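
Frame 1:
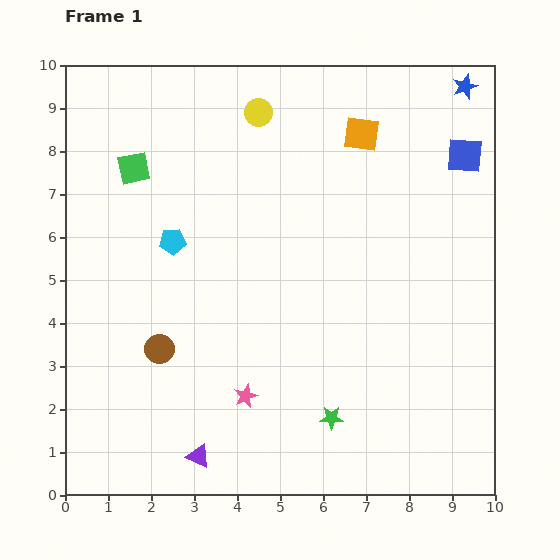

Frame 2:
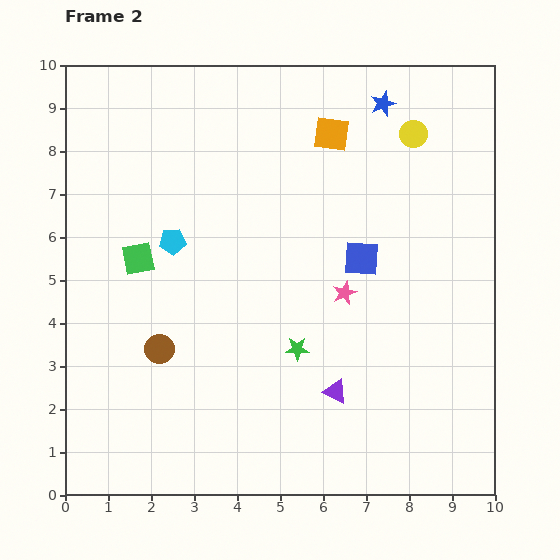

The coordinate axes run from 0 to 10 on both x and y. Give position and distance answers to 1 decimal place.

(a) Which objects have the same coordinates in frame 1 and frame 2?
the brown circle, the cyan pentagon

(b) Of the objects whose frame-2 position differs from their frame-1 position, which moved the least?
the orange square

(moved 0.7)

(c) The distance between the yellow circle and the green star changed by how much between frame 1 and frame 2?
-1.6

Distance in frame 1: 7.3. Distance in frame 2: 5.7.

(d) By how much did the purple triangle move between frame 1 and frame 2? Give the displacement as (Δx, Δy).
(3.2, 1.5)

The purple triangle was at (3.1, 0.9) in frame 1 and (6.3, 2.4) in frame 2.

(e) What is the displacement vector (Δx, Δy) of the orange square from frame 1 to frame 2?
(-0.7, 0.0)

The orange square was at (6.9, 8.4) in frame 1 and (6.2, 8.4) in frame 2.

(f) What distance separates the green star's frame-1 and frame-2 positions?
1.8

The green star moved from (6.2, 1.8) to (5.4, 3.4), a distance of √(0.8² + 1.6²) ≈ 1.8.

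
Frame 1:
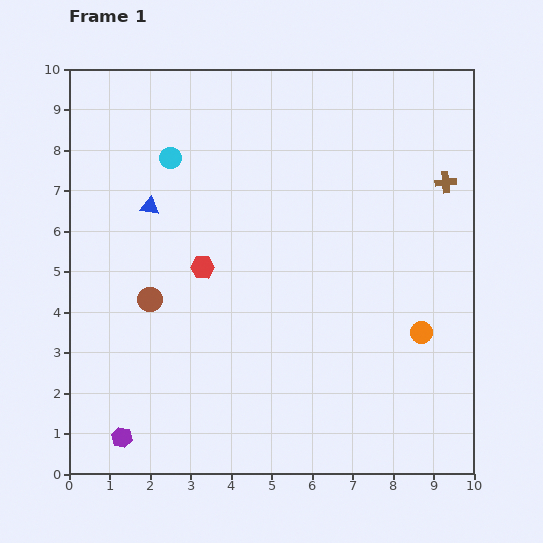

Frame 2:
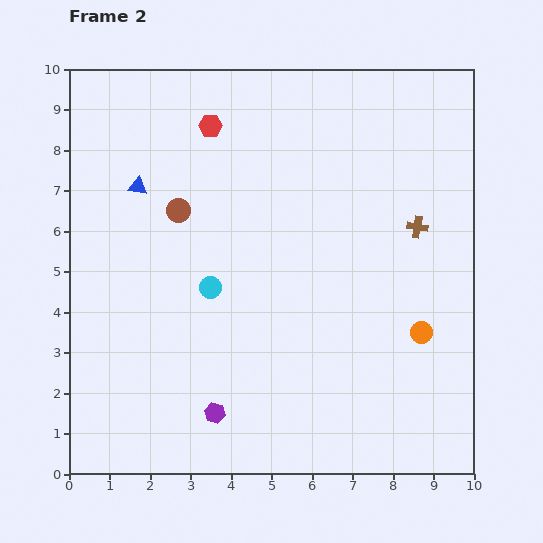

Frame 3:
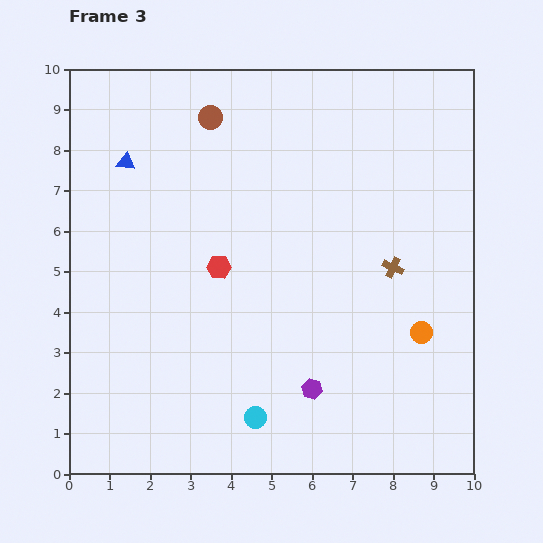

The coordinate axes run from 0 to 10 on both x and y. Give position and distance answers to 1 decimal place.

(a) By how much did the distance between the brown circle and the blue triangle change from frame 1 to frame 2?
-1.1

Distance in frame 1: 2.3. Distance in frame 2: 1.2.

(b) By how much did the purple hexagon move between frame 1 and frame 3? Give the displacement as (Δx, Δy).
(4.7, 1.2)

The purple hexagon was at (1.3, 0.9) in frame 1 and (6.0, 2.1) in frame 3.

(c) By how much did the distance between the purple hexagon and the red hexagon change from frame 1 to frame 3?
-0.9

Distance in frame 1: 4.7. Distance in frame 3: 3.8.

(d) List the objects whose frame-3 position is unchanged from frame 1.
the orange circle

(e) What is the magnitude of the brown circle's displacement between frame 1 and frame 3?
4.7

The brown circle moved from (2.0, 4.3) to (3.5, 8.8), a distance of √(1.5² + 4.5²) ≈ 4.7.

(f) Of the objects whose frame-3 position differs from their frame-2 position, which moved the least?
the blue triangle

(moved 0.7)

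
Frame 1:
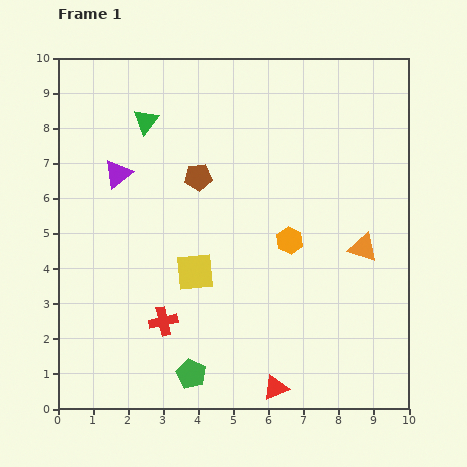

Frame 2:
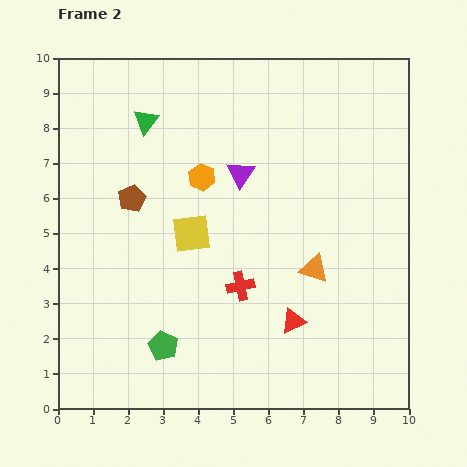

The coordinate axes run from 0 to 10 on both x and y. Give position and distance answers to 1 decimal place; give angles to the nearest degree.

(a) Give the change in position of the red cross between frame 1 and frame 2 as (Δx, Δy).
(2.2, 1.0)

The red cross was at (3.0, 2.5) in frame 1 and (5.2, 3.5) in frame 2.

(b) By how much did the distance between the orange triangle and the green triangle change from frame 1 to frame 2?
-0.8

Distance in frame 1: 7.2. Distance in frame 2: 6.4.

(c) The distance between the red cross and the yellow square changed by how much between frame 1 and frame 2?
+0.4

Distance in frame 1: 1.7. Distance in frame 2: 2.1.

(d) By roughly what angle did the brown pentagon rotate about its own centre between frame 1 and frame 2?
21° counter-clockwise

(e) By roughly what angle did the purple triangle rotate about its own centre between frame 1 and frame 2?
17° counter-clockwise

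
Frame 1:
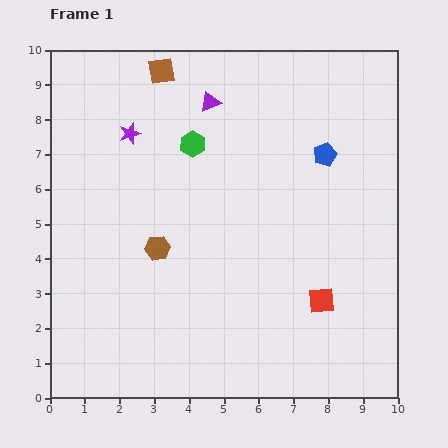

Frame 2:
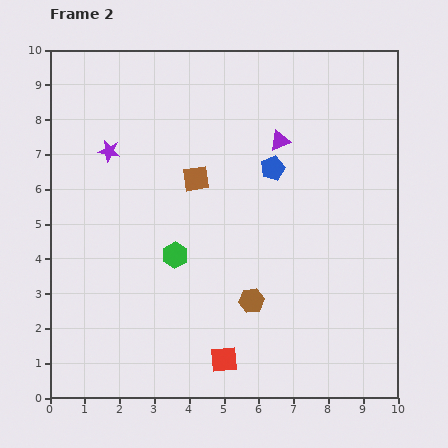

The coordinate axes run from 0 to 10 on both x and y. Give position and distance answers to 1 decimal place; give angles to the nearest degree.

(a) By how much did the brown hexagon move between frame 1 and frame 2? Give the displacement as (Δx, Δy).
(2.7, -1.5)

The brown hexagon was at (3.1, 4.3) in frame 1 and (5.8, 2.8) in frame 2.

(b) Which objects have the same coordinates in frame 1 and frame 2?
none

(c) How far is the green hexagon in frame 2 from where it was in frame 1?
3.2

The green hexagon moved from (4.1, 7.3) to (3.6, 4.1), a distance of √(0.5² + 3.2²) ≈ 3.2.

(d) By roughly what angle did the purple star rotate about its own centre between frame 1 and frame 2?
27° clockwise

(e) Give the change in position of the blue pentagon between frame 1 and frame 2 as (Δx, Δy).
(-1.5, -0.4)

The blue pentagon was at (7.9, 7.0) in frame 1 and (6.4, 6.6) in frame 2.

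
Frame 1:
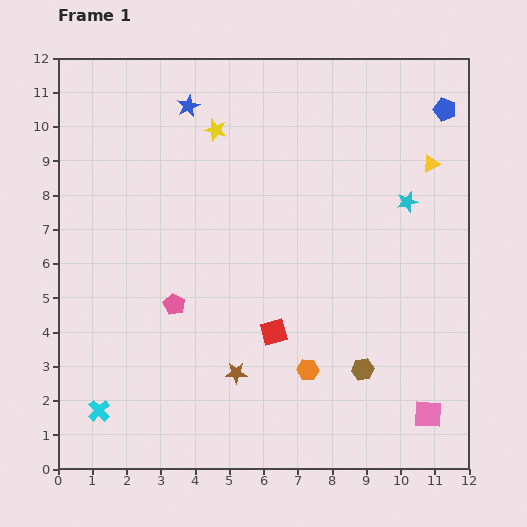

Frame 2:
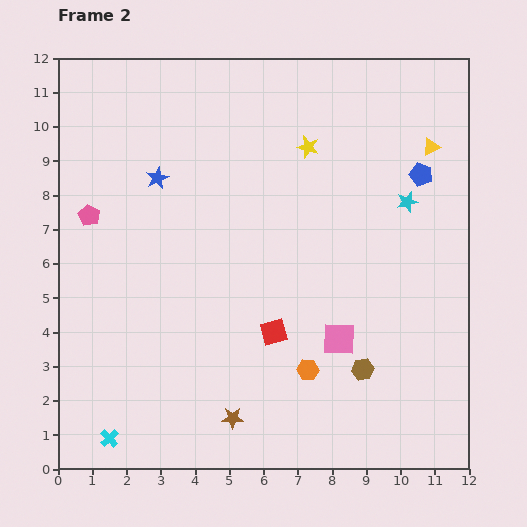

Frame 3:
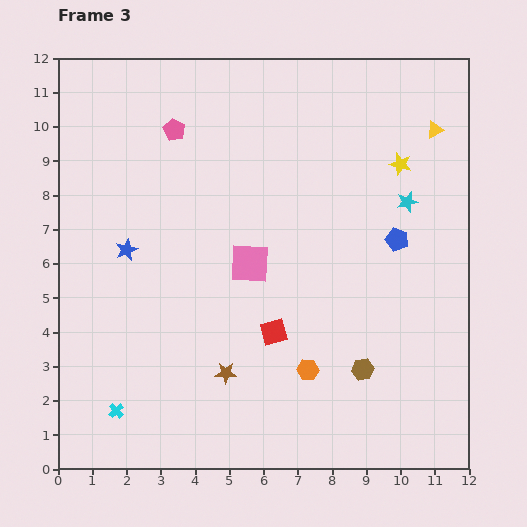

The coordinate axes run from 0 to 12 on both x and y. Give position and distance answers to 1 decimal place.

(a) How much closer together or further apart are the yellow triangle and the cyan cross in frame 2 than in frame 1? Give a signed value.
+0.6

Distance in frame 1: 12.1. Distance in frame 2: 12.7.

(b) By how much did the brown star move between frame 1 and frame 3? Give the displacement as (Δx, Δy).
(-0.3, 0.0)

The brown star was at (5.2, 2.8) in frame 1 and (4.9, 2.8) in frame 3.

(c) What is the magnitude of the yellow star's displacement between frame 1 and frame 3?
5.5

The yellow star moved from (4.6, 9.9) to (10.0, 8.9), a distance of √(5.4² + 1.0²) ≈ 5.5.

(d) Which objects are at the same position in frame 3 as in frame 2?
the red square, the orange hexagon, the cyan star, the brown hexagon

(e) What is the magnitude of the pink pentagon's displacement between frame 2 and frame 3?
3.5

The pink pentagon moved from (0.9, 7.4) to (3.4, 9.9), a distance of √(2.5² + 2.5²) ≈ 3.5.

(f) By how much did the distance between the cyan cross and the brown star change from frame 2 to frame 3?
-0.2

Distance in frame 2: 3.6. Distance in frame 3: 3.4.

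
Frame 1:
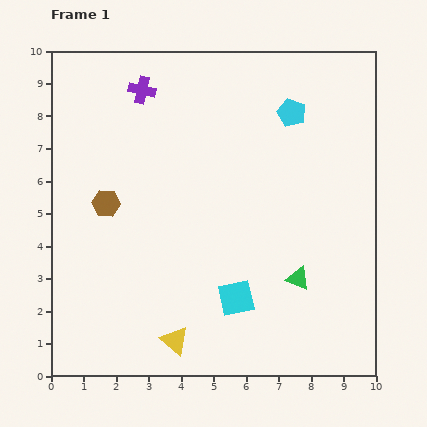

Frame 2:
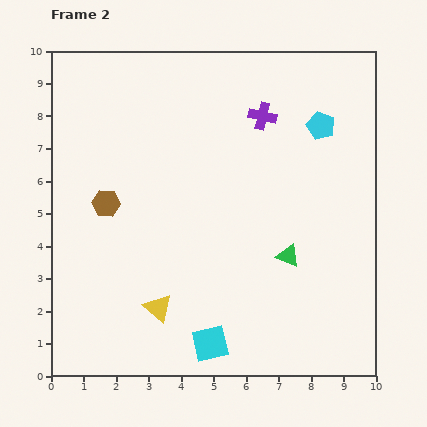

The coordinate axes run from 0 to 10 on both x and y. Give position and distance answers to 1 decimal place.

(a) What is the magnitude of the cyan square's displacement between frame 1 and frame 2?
1.6

The cyan square moved from (5.7, 2.4) to (4.9, 1.0), a distance of √(0.8² + 1.4²) ≈ 1.6.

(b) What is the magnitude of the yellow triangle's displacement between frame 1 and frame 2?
1.1

The yellow triangle moved from (3.8, 1.1) to (3.3, 2.1), a distance of √(0.5² + 1.0²) ≈ 1.1.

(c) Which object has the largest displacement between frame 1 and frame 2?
the purple cross

(moved 3.8; next 1.6)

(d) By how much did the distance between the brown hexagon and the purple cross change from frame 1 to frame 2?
+1.8

Distance in frame 1: 3.7. Distance in frame 2: 5.5.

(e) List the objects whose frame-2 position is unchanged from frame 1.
the brown hexagon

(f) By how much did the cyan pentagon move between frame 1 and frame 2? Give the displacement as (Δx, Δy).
(0.9, -0.4)

The cyan pentagon was at (7.4, 8.1) in frame 1 and (8.3, 7.7) in frame 2.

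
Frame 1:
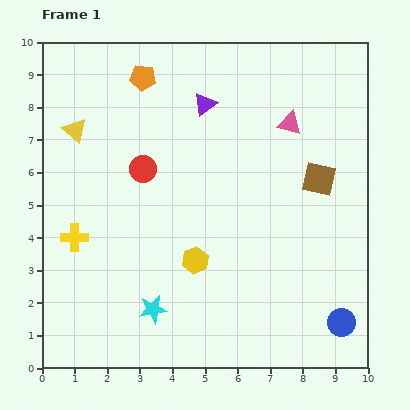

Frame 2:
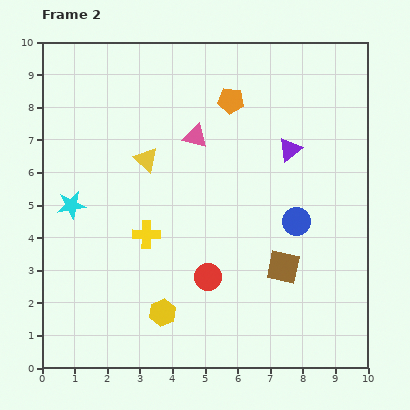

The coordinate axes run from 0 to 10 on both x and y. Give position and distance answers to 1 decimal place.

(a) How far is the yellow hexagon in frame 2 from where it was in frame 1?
1.9

The yellow hexagon moved from (4.7, 3.3) to (3.7, 1.7), a distance of √(1.0² + 1.6²) ≈ 1.9.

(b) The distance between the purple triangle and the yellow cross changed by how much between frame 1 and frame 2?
-0.6

Distance in frame 1: 5.7. Distance in frame 2: 5.1.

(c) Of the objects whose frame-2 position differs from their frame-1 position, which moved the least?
the yellow hexagon

(moved 1.9)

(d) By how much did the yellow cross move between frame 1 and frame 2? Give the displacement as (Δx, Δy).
(2.2, 0.1)

The yellow cross was at (1.0, 4.0) in frame 1 and (3.2, 4.1) in frame 2.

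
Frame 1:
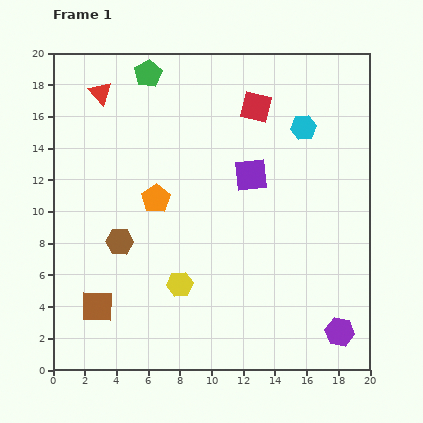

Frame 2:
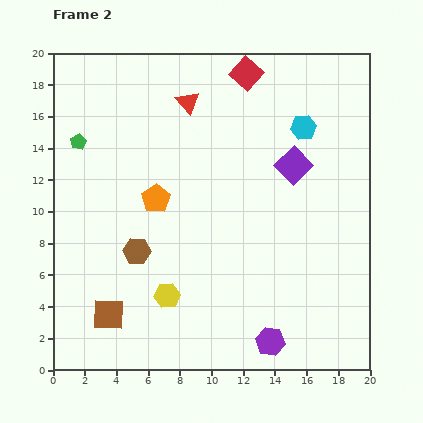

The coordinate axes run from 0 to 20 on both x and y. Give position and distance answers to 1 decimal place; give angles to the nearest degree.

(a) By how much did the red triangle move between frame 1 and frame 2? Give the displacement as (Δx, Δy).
(5.5, -0.6)

The red triangle was at (3.0, 17.5) in frame 1 and (8.5, 16.9) in frame 2.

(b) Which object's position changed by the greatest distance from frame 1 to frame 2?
the green pentagon

(moved 6.2; next 5.5)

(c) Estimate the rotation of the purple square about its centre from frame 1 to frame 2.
37° counter-clockwise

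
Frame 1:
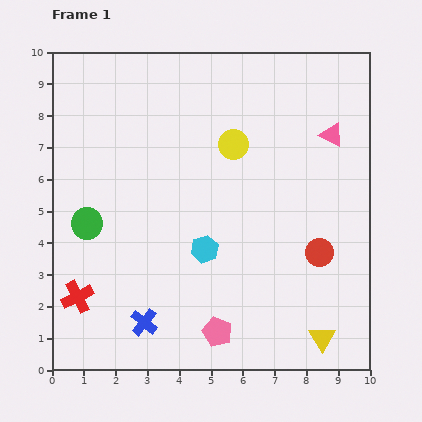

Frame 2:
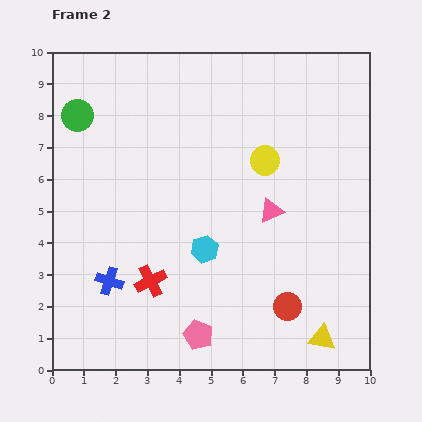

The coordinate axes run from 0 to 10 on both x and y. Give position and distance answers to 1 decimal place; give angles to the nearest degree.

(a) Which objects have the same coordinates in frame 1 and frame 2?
the cyan hexagon, the yellow triangle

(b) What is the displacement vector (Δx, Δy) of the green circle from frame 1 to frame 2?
(-0.3, 3.4)

The green circle was at (1.1, 4.6) in frame 1 and (0.8, 8.0) in frame 2.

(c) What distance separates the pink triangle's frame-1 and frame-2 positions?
3.1

The pink triangle moved from (8.8, 7.4) to (6.9, 5.0), a distance of √(1.9² + 2.4²) ≈ 3.1.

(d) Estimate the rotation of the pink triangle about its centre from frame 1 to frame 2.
51° counter-clockwise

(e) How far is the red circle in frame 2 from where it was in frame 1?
2.0

The red circle moved from (8.4, 3.7) to (7.4, 2.0), a distance of √(1.0² + 1.7²) ≈ 2.0.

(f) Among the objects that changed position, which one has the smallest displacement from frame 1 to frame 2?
the pink pentagon

(moved 0.6)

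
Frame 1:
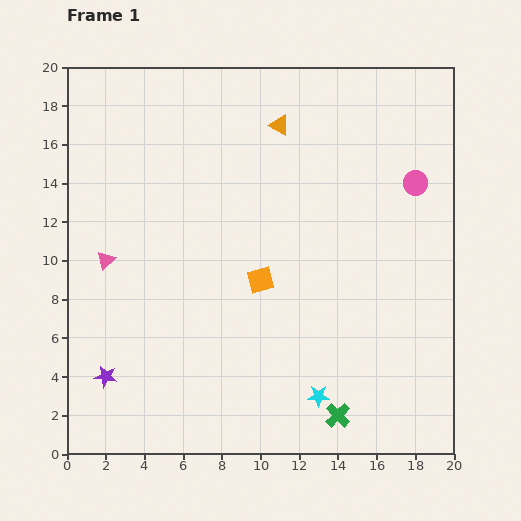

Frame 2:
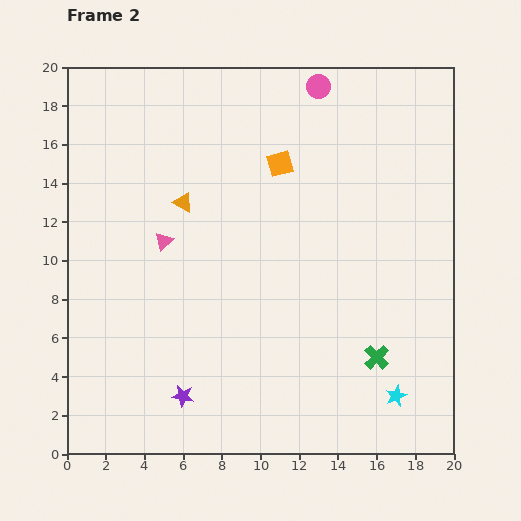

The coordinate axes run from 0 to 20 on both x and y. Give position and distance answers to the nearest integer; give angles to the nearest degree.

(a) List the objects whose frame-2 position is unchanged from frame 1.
none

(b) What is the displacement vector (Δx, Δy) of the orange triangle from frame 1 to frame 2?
(-5, -4)

The orange triangle was at (11, 17) in frame 1 and (6, 13) in frame 2.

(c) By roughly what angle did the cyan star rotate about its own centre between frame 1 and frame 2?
24° counter-clockwise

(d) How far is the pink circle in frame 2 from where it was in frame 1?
7

The pink circle moved from (18, 14) to (13, 19), a distance of √(5² + 5²) ≈ 7.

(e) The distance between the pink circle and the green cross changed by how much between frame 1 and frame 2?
+1

Distance in frame 1: 13. Distance in frame 2: 14.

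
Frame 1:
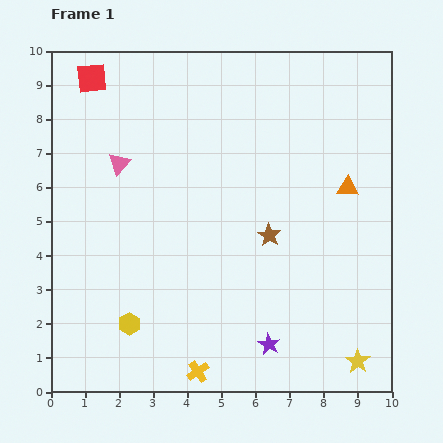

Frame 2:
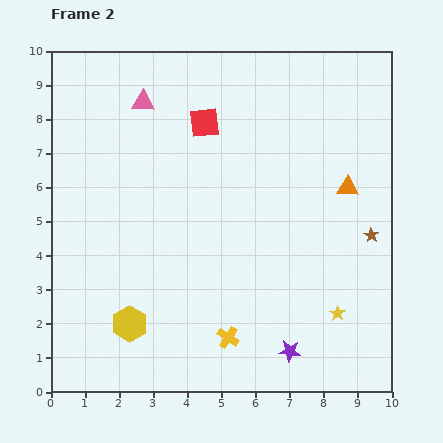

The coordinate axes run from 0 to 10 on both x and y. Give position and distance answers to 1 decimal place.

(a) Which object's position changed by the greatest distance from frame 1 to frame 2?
the red square

(moved 3.5; next 3.0)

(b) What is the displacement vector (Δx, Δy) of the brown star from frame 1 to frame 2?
(3.0, 0.0)

The brown star was at (6.4, 4.6) in frame 1 and (9.4, 4.6) in frame 2.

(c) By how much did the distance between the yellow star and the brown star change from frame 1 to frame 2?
-2.0

Distance in frame 1: 4.5. Distance in frame 2: 2.5.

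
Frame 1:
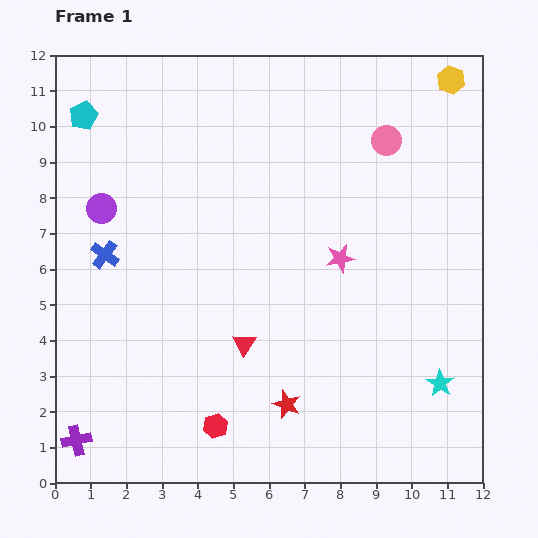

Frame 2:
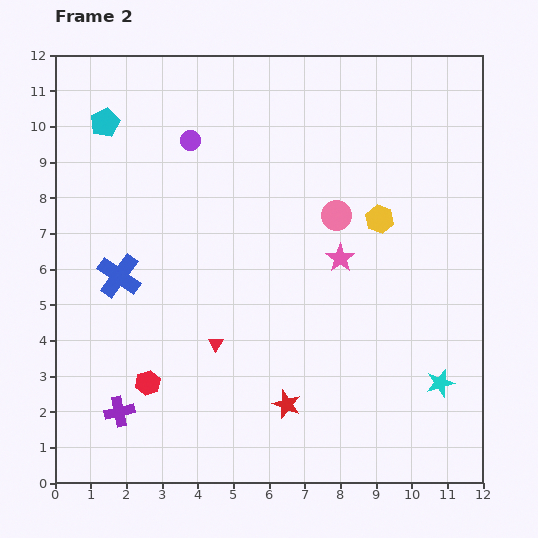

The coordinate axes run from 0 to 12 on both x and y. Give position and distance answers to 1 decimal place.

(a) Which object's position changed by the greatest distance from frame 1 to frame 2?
the yellow hexagon

(moved 4.4; next 3.1)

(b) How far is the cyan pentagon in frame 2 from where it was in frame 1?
0.6

The cyan pentagon moved from (0.8, 10.3) to (1.4, 10.1), a distance of √(0.6² + 0.2²) ≈ 0.6.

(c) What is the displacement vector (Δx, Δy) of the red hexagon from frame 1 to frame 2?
(-1.9, 1.2)

The red hexagon was at (4.5, 1.6) in frame 1 and (2.6, 2.8) in frame 2.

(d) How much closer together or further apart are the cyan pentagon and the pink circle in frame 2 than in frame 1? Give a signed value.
-1.5

Distance in frame 1: 8.5. Distance in frame 2: 7.0.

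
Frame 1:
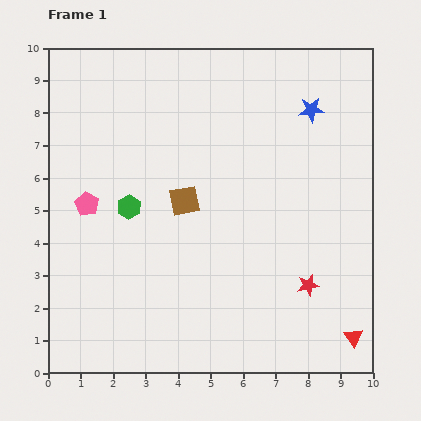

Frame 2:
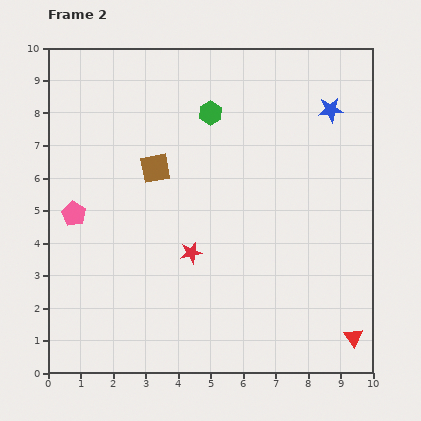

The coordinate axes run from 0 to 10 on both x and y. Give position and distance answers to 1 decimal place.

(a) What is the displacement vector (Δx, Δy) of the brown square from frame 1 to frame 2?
(-0.9, 1.0)

The brown square was at (4.2, 5.3) in frame 1 and (3.3, 6.3) in frame 2.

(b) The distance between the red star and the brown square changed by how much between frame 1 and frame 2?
-1.8

Distance in frame 1: 4.6. Distance in frame 2: 2.8.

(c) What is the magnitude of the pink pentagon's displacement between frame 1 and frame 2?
0.5

The pink pentagon moved from (1.2, 5.2) to (0.8, 4.9), a distance of √(0.4² + 0.3²) ≈ 0.5.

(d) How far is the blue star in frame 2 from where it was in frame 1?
0.6

The blue star moved from (8.1, 8.1) to (8.7, 8.1), a distance of √(0.6² + 0.0²) ≈ 0.6.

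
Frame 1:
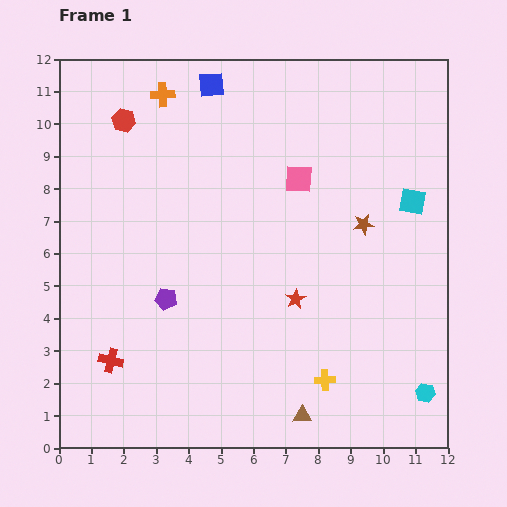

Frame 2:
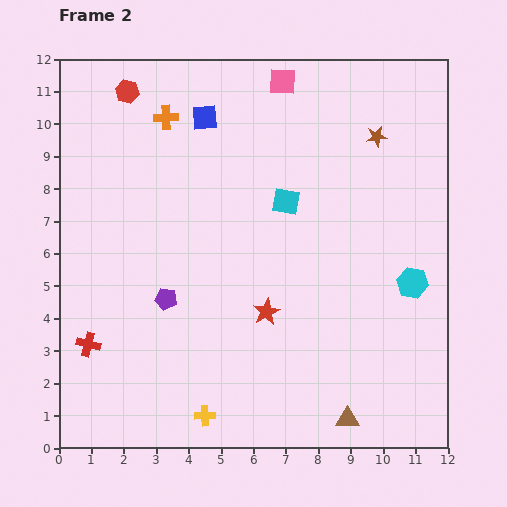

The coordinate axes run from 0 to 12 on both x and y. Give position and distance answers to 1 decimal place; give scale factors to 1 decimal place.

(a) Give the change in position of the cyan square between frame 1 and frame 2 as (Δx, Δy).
(-3.9, 0.0)

The cyan square was at (10.9, 7.6) in frame 1 and (7.0, 7.6) in frame 2.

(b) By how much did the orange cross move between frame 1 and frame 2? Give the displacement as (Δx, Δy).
(0.1, -0.7)

The orange cross was at (3.2, 10.9) in frame 1 and (3.3, 10.2) in frame 2.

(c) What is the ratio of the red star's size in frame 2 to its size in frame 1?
1.3×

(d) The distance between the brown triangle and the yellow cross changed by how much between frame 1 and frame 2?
+3.1

Distance in frame 1: 1.3. Distance in frame 2: 4.4.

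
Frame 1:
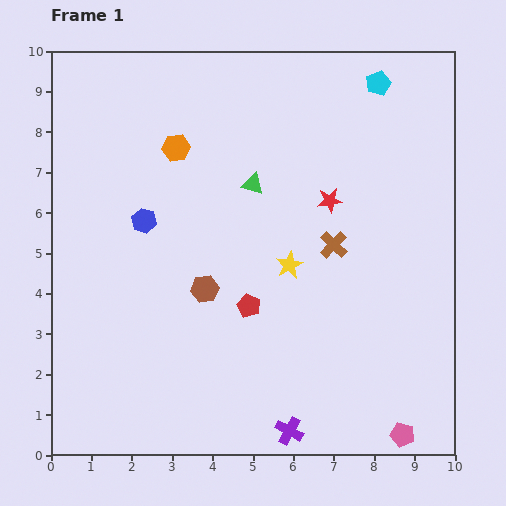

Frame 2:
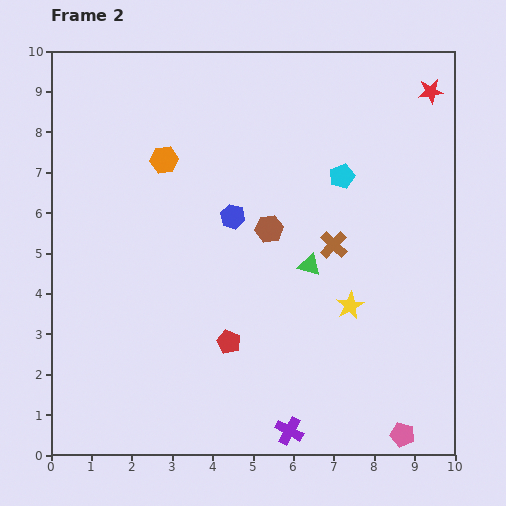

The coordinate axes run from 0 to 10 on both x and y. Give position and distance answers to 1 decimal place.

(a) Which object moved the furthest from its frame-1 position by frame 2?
the red star

(moved 3.7; next 2.5)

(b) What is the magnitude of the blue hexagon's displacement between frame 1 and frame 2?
2.2

The blue hexagon moved from (2.3, 5.8) to (4.5, 5.9), a distance of √(2.2² + 0.1²) ≈ 2.2.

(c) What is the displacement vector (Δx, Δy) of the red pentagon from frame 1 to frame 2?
(-0.5, -0.9)

The red pentagon was at (4.9, 3.7) in frame 1 and (4.4, 2.8) in frame 2.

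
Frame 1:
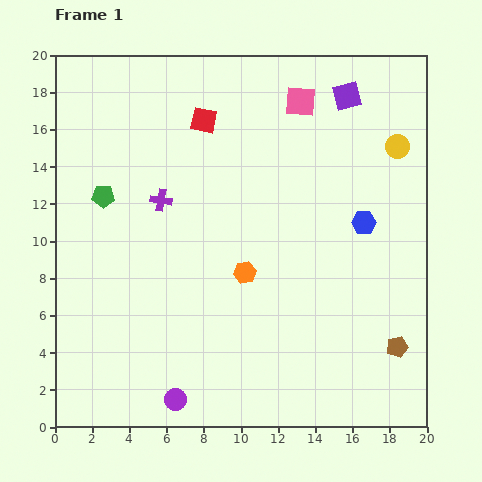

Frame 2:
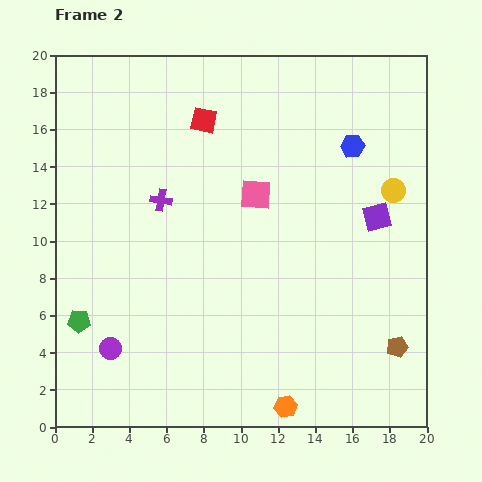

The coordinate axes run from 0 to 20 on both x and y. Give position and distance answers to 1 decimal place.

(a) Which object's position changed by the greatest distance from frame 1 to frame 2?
the orange hexagon

(moved 7.5; next 6.8)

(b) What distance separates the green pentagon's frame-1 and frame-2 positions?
6.8

The green pentagon moved from (2.6, 12.4) to (1.3, 5.7), a distance of √(1.3² + 6.7²) ≈ 6.8.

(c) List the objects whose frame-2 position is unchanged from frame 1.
the purple cross, the red square, the brown pentagon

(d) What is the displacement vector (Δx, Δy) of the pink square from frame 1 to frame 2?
(-2.4, -5.0)

The pink square was at (13.2, 17.5) in frame 1 and (10.8, 12.5) in frame 2.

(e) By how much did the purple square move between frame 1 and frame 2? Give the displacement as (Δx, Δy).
(1.6, -6.5)

The purple square was at (15.7, 17.8) in frame 1 and (17.3, 11.3) in frame 2.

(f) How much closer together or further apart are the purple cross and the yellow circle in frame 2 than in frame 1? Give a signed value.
-0.5

Distance in frame 1: 13.0. Distance in frame 2: 12.5.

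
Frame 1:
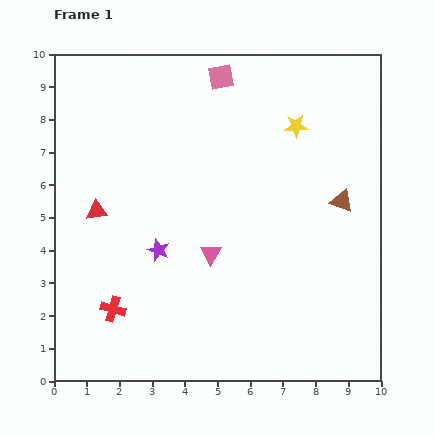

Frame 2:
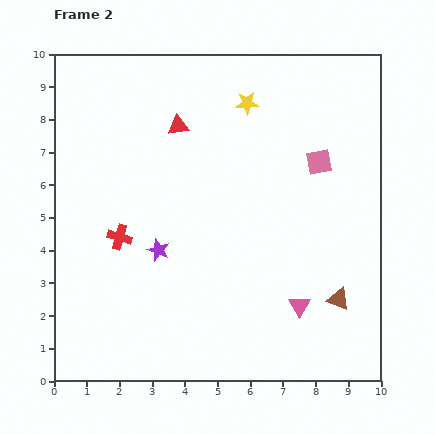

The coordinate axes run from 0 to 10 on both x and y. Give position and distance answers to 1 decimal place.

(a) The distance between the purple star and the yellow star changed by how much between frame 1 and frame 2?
-0.5

Distance in frame 1: 5.7. Distance in frame 2: 5.2.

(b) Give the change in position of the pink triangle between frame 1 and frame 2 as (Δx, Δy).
(2.7, -1.6)

The pink triangle was at (4.8, 3.9) in frame 1 and (7.5, 2.3) in frame 2.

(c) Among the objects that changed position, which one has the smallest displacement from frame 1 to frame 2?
the yellow star

(moved 1.7)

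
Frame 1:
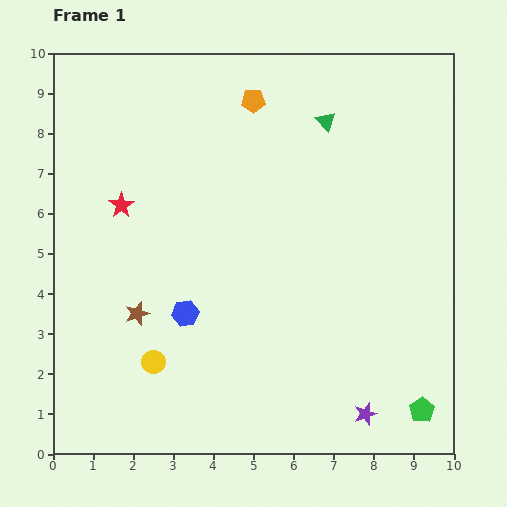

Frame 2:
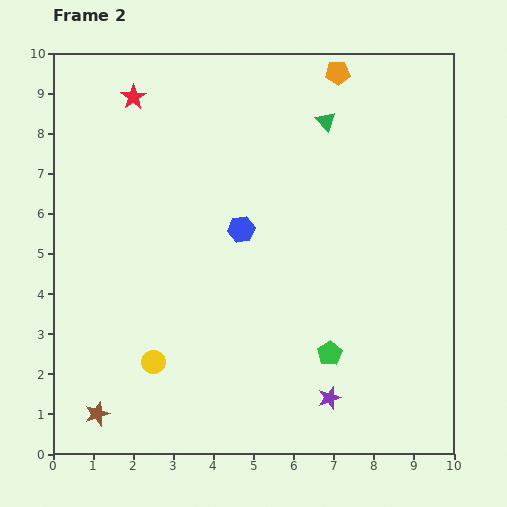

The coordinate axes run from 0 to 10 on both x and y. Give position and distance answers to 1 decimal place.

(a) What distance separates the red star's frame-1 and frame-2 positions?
2.7

The red star moved from (1.7, 6.2) to (2.0, 8.9), a distance of √(0.3² + 2.7²) ≈ 2.7.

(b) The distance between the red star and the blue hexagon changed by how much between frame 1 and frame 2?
+1.2

Distance in frame 1: 3.1. Distance in frame 2: 4.3.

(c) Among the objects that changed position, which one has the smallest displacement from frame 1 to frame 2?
the purple star

(moved 1.0)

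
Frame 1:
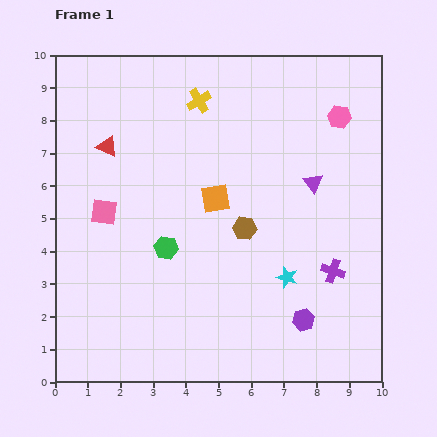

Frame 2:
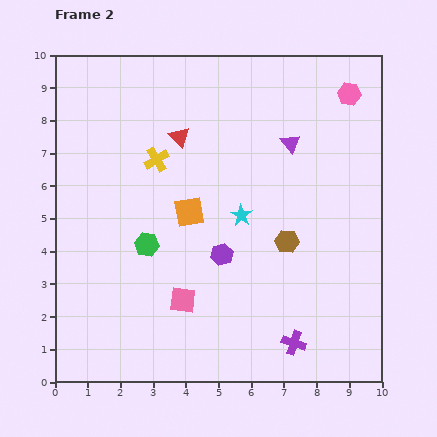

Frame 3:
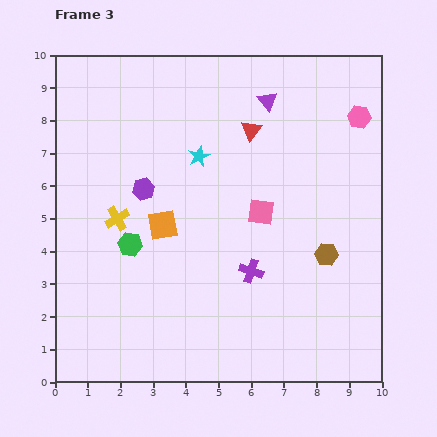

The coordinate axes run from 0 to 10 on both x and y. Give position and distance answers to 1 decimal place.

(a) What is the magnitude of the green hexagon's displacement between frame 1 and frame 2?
0.6

The green hexagon moved from (3.4, 4.1) to (2.8, 4.2), a distance of √(0.6² + 0.1²) ≈ 0.6.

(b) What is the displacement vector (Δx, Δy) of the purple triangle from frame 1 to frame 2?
(-0.7, 1.2)

The purple triangle was at (7.9, 6.1) in frame 1 and (7.2, 7.3) in frame 2.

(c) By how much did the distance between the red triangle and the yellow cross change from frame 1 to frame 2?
-2.1

Distance in frame 1: 3.1. Distance in frame 2: 1.0.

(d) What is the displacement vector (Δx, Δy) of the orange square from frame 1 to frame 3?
(-1.6, -0.8)

The orange square was at (4.9, 5.6) in frame 1 and (3.3, 4.8) in frame 3.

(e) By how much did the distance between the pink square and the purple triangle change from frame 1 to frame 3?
-3.1

Distance in frame 1: 6.5. Distance in frame 3: 3.4.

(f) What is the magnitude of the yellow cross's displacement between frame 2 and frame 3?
2.2

The yellow cross moved from (3.1, 6.8) to (1.9, 5.0), a distance of √(1.2² + 1.8²) ≈ 2.2.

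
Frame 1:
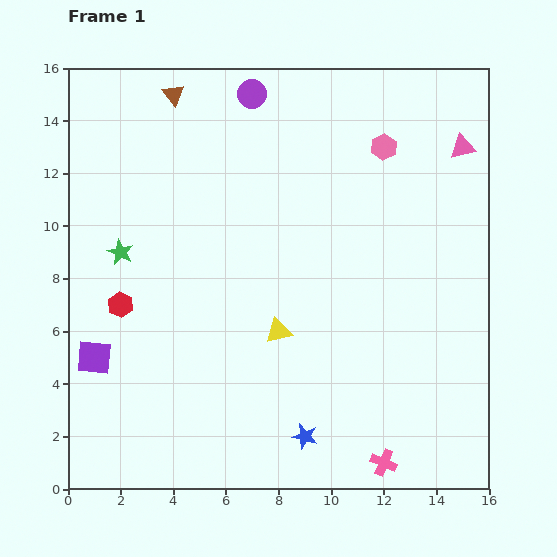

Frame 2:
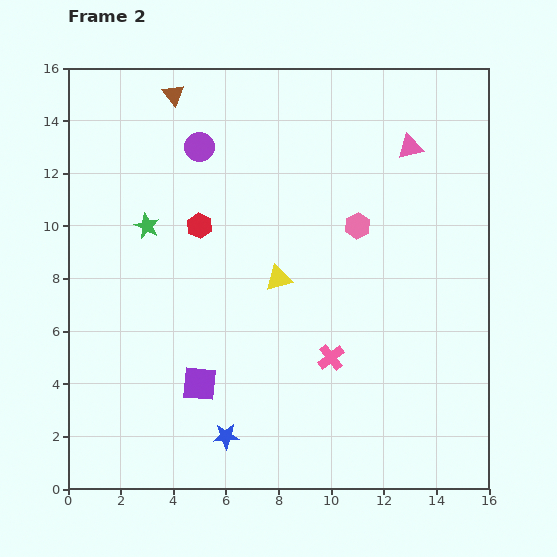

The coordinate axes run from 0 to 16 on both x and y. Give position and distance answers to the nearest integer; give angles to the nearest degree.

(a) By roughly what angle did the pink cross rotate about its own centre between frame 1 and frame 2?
30° clockwise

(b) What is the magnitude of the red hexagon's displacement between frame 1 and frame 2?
4

The red hexagon moved from (2, 7) to (5, 10), a distance of √(3² + 3²) ≈ 4.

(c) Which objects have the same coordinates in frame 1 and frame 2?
the brown triangle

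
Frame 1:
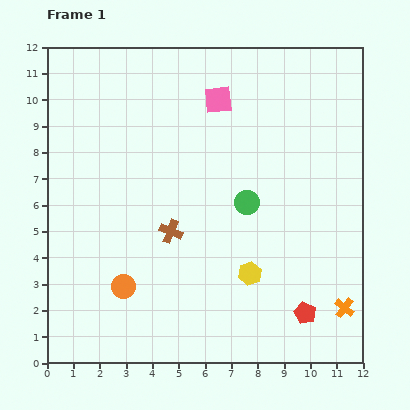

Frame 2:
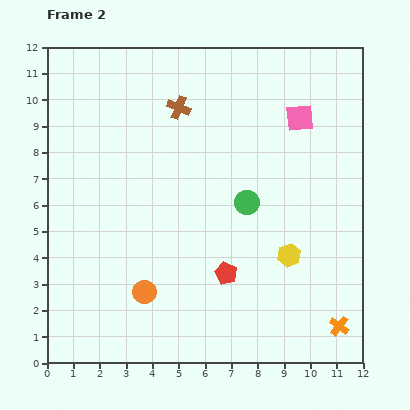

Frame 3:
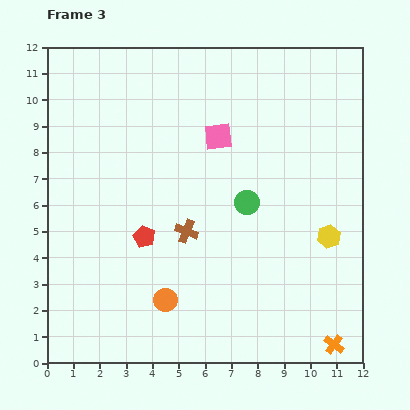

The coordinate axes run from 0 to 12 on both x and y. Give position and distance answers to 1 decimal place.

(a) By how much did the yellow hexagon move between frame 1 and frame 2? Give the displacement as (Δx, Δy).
(1.5, 0.7)

The yellow hexagon was at (7.7, 3.4) in frame 1 and (9.2, 4.1) in frame 2.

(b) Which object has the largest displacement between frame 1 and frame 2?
the brown cross

(moved 4.7; next 3.4)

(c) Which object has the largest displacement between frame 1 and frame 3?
the red pentagon

(moved 6.8; next 3.3)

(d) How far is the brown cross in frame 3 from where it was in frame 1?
0.6

The brown cross moved from (4.7, 5.0) to (5.3, 5.0), a distance of √(0.6² + 0.0²) ≈ 0.6.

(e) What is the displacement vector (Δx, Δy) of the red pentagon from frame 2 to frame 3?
(-3.1, 1.4)

The red pentagon was at (6.8, 3.4) in frame 2 and (3.7, 4.8) in frame 3.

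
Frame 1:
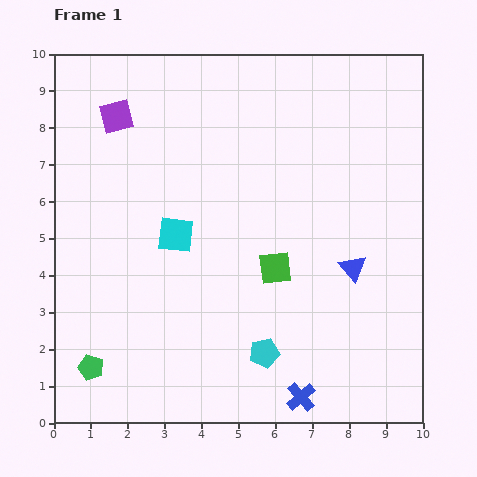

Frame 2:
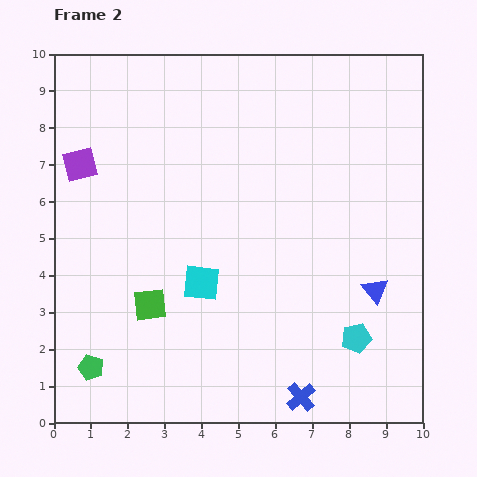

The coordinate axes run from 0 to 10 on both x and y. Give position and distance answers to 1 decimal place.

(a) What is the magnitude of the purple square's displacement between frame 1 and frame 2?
1.6

The purple square moved from (1.7, 8.3) to (0.7, 7.0), a distance of √(1.0² + 1.3²) ≈ 1.6.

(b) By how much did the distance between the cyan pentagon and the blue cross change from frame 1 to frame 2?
+0.6

Distance in frame 1: 1.6. Distance in frame 2: 2.2.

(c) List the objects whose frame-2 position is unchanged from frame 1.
the blue cross, the green pentagon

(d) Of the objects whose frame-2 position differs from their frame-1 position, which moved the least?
the blue triangle

(moved 0.8)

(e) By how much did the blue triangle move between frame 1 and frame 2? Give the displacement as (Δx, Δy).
(0.6, -0.6)

The blue triangle was at (8.1, 4.2) in frame 1 and (8.7, 3.6) in frame 2.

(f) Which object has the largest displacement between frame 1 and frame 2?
the green square

(moved 3.5; next 2.5)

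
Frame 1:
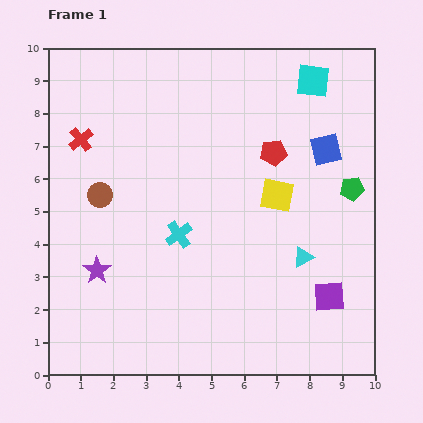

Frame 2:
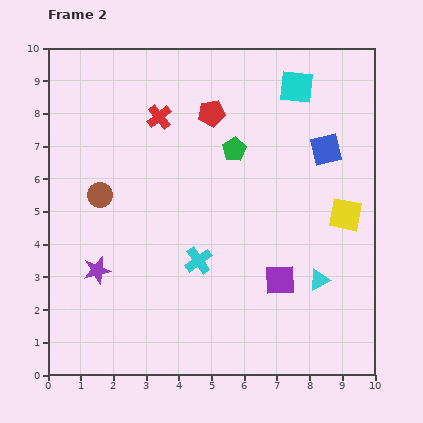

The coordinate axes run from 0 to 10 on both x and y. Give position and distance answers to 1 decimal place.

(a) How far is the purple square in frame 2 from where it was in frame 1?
1.6

The purple square moved from (8.6, 2.4) to (7.1, 2.9), a distance of √(1.5² + 0.5²) ≈ 1.6.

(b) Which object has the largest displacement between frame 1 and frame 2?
the green pentagon

(moved 3.8; next 2.5)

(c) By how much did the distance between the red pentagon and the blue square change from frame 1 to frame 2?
+2.1

Distance in frame 1: 1.6. Distance in frame 2: 3.7.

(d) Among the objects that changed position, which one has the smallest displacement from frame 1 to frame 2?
the cyan square

(moved 0.5)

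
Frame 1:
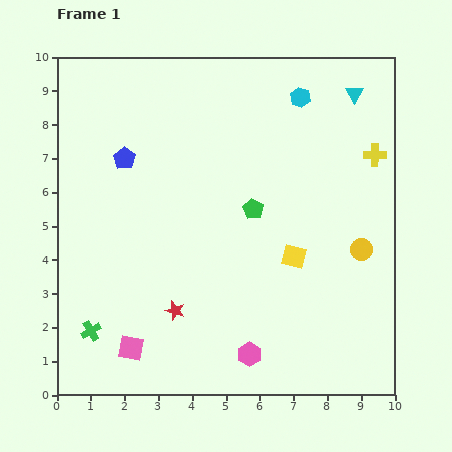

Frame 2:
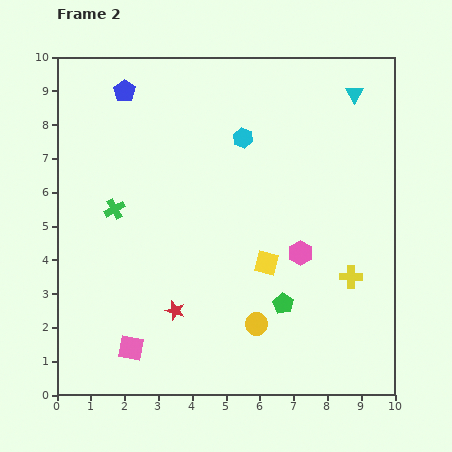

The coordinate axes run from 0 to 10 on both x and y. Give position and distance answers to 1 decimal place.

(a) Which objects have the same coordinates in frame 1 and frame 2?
the red star, the pink square, the cyan triangle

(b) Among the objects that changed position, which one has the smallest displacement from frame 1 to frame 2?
the yellow square

(moved 0.8)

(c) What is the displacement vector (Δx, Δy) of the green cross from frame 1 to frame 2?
(0.7, 3.6)

The green cross was at (1.0, 1.9) in frame 1 and (1.7, 5.5) in frame 2.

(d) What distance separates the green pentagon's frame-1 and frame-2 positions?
2.9

The green pentagon moved from (5.8, 5.5) to (6.7, 2.7), a distance of √(0.9² + 2.8²) ≈ 2.9.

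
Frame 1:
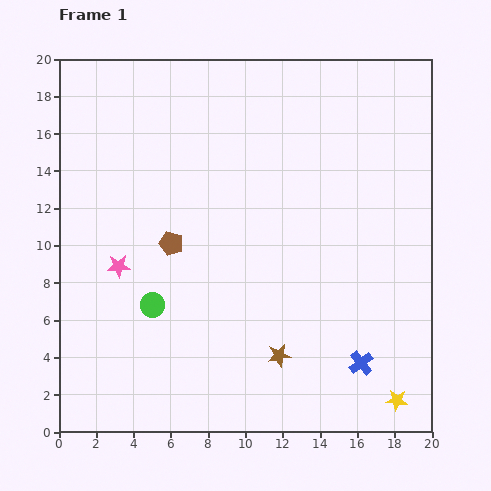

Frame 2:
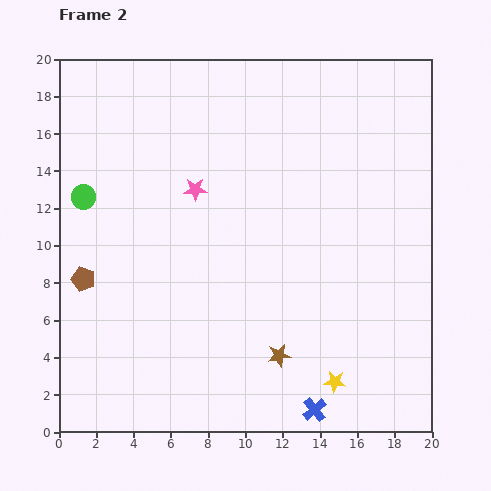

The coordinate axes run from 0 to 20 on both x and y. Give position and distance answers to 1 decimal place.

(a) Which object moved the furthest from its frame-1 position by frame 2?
the green circle

(moved 6.9; next 5.8)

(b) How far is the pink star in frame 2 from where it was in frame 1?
5.8

The pink star moved from (3.2, 8.9) to (7.3, 13.0), a distance of √(4.1² + 4.1²) ≈ 5.8.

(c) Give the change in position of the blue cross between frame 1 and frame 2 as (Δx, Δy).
(-2.5, -2.5)

The blue cross was at (16.2, 3.7) in frame 1 and (13.7, 1.2) in frame 2.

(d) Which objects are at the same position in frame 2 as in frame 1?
the brown star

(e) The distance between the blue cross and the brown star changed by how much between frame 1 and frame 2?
-0.9

Distance in frame 1: 4.4. Distance in frame 2: 3.5.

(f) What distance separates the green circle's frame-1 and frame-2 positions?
6.9

The green circle moved from (5.0, 6.8) to (1.3, 12.6), a distance of √(3.7² + 5.8²) ≈ 6.9.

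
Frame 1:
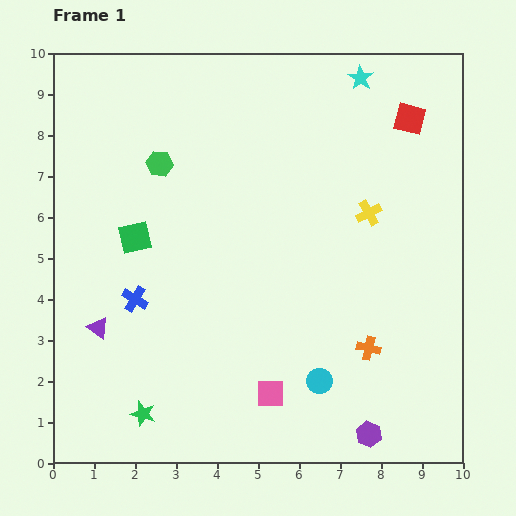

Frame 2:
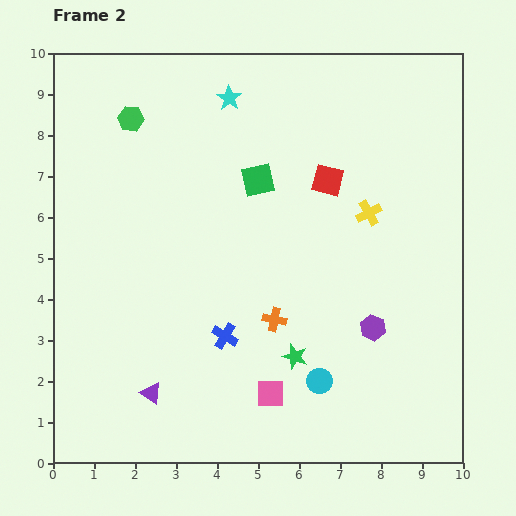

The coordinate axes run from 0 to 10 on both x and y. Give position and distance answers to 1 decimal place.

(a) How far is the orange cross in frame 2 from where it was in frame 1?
2.4

The orange cross moved from (7.7, 2.8) to (5.4, 3.5), a distance of √(2.3² + 0.7²) ≈ 2.4.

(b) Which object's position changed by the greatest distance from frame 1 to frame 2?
the green star

(moved 4.0; next 3.3)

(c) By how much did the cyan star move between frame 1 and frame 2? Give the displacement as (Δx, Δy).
(-3.2, -0.5)

The cyan star was at (7.5, 9.4) in frame 1 and (4.3, 8.9) in frame 2.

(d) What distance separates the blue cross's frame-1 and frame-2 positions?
2.4

The blue cross moved from (2.0, 4.0) to (4.2, 3.1), a distance of √(2.2² + 0.9²) ≈ 2.4.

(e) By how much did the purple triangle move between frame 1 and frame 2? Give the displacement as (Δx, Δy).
(1.3, -1.6)

The purple triangle was at (1.1, 3.3) in frame 1 and (2.4, 1.7) in frame 2.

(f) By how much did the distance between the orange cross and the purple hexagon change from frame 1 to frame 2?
+0.3

Distance in frame 1: 2.1. Distance in frame 2: 2.4.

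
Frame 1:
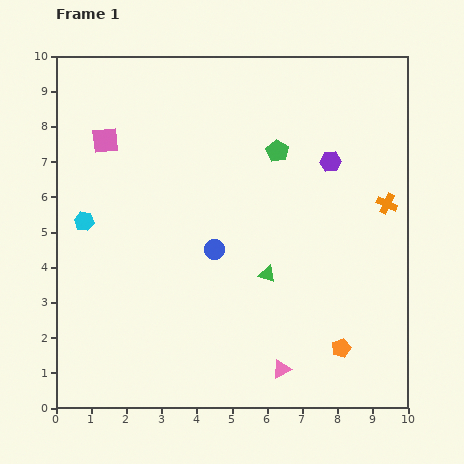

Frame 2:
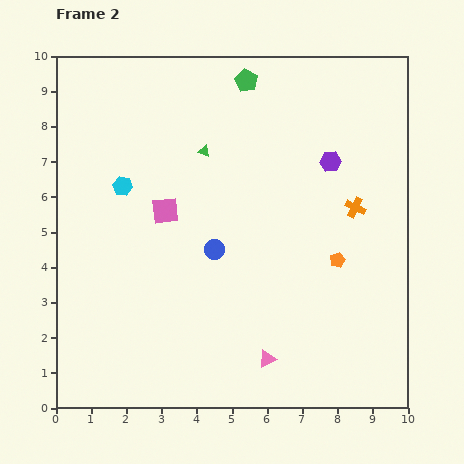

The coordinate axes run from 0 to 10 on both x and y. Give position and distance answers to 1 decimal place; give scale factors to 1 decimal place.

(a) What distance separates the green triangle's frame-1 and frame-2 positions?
3.9

The green triangle moved from (6.0, 3.8) to (4.2, 7.3), a distance of √(1.8² + 3.5²) ≈ 3.9.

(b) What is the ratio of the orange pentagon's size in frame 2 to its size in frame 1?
0.8×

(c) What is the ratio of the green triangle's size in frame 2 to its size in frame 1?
0.6×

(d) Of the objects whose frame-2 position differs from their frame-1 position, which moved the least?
the pink triangle

(moved 0.5)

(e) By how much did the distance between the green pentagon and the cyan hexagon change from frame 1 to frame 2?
-1.3

Distance in frame 1: 5.9. Distance in frame 2: 4.6.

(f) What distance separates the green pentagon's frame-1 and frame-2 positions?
2.2

The green pentagon moved from (6.3, 7.3) to (5.4, 9.3), a distance of √(0.9² + 2.0²) ≈ 2.2.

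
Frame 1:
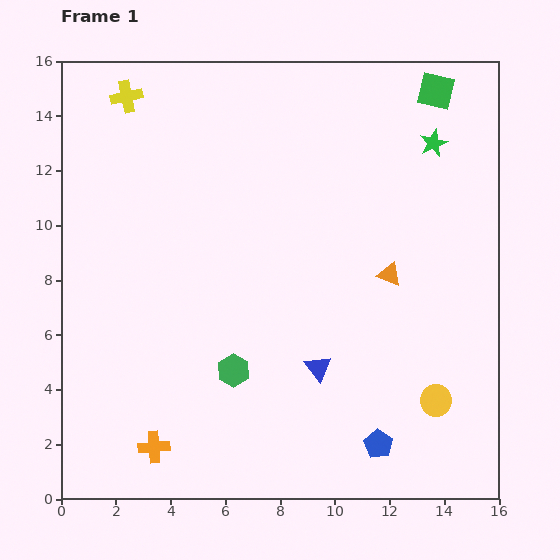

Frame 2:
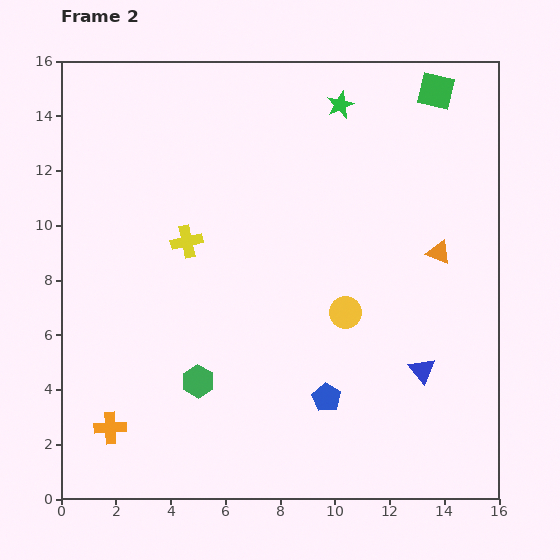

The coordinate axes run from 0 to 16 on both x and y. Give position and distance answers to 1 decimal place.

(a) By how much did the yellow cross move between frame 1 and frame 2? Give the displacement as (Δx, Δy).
(2.2, -5.3)

The yellow cross was at (2.4, 14.7) in frame 1 and (4.6, 9.4) in frame 2.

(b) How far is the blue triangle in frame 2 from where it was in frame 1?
3.8

The blue triangle moved from (9.4, 4.8) to (13.2, 4.7), a distance of √(3.8² + 0.1²) ≈ 3.8.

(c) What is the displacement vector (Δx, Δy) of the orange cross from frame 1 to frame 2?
(-1.6, 0.7)

The orange cross was at (3.4, 1.9) in frame 1 and (1.8, 2.6) in frame 2.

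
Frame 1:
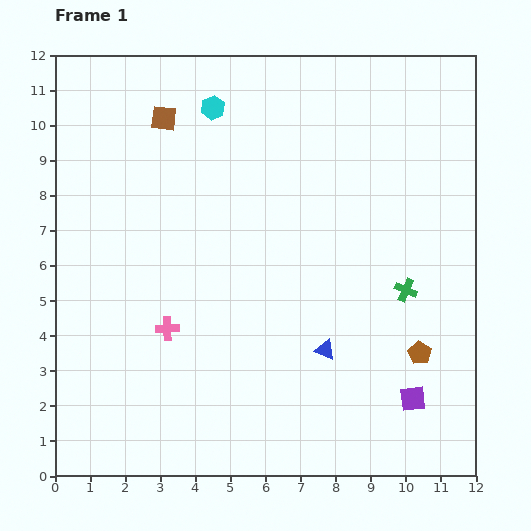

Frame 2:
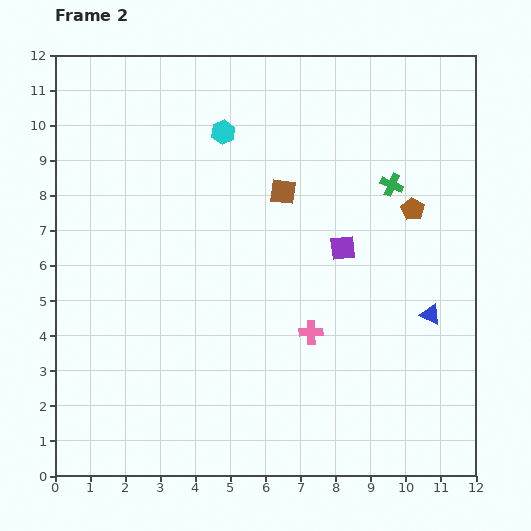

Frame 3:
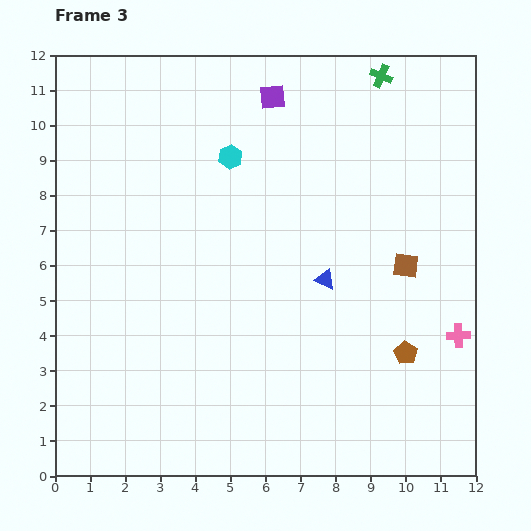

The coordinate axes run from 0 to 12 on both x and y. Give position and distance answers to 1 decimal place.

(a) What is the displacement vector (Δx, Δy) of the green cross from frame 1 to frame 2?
(-0.4, 3.0)

The green cross was at (10.0, 5.3) in frame 1 and (9.6, 8.3) in frame 2.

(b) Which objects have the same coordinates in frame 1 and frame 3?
none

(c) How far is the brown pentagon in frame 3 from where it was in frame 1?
0.4

The brown pentagon moved from (10.4, 3.5) to (10.0, 3.5), a distance of √(0.4² + 0.0²) ≈ 0.4.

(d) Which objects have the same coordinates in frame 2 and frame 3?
none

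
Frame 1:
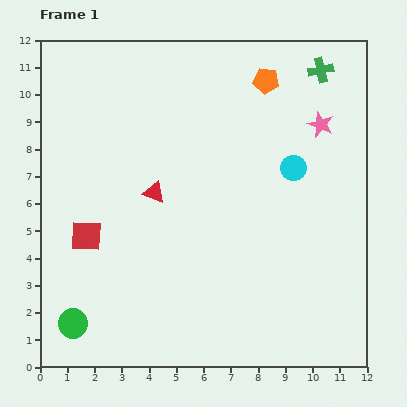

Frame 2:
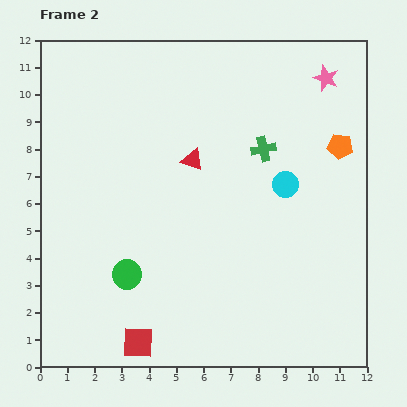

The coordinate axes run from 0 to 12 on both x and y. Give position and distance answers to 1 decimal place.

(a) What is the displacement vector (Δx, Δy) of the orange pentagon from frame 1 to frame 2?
(2.7, -2.4)

The orange pentagon was at (8.3, 10.5) in frame 1 and (11.0, 8.1) in frame 2.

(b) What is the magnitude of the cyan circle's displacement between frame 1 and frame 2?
0.7

The cyan circle moved from (9.3, 7.3) to (9.0, 6.7), a distance of √(0.3² + 0.6²) ≈ 0.7.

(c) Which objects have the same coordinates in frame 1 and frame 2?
none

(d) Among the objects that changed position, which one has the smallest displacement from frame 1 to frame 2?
the cyan circle

(moved 0.7)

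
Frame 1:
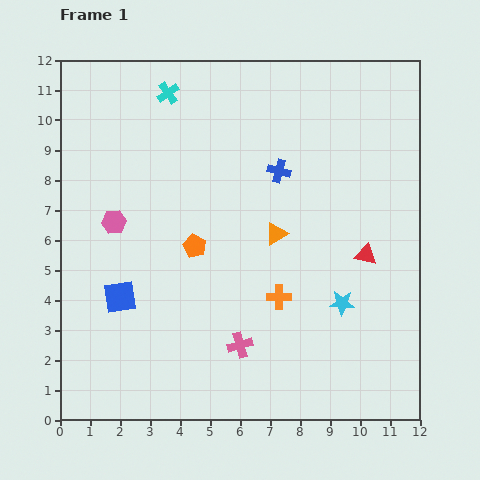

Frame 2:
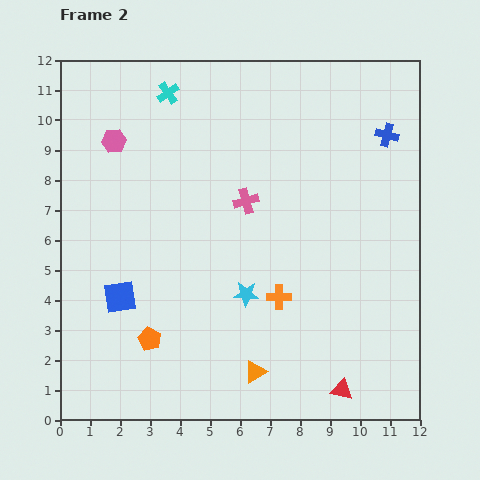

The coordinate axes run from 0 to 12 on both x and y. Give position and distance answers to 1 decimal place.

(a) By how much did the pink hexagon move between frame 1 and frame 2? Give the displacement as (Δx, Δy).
(0.0, 2.7)

The pink hexagon was at (1.8, 6.6) in frame 1 and (1.8, 9.3) in frame 2.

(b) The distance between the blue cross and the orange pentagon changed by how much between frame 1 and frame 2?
+6.6

Distance in frame 1: 3.8. Distance in frame 2: 10.4.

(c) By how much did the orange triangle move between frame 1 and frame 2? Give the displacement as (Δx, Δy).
(-0.7, -4.6)

The orange triangle was at (7.2, 6.2) in frame 1 and (6.5, 1.6) in frame 2.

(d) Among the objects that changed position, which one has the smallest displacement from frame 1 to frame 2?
the pink hexagon

(moved 2.7)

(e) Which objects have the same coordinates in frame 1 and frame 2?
the cyan cross, the blue square, the orange cross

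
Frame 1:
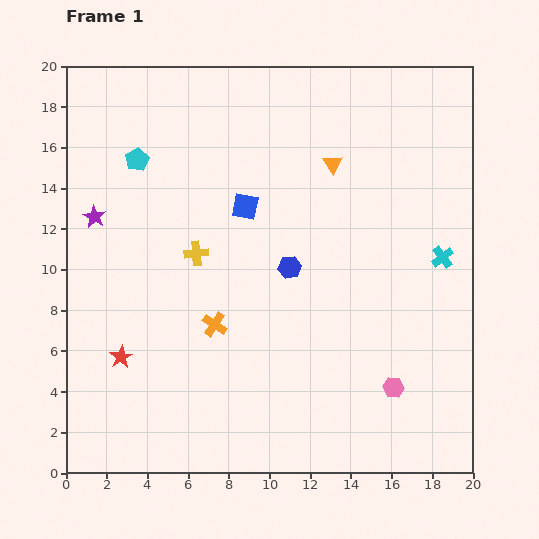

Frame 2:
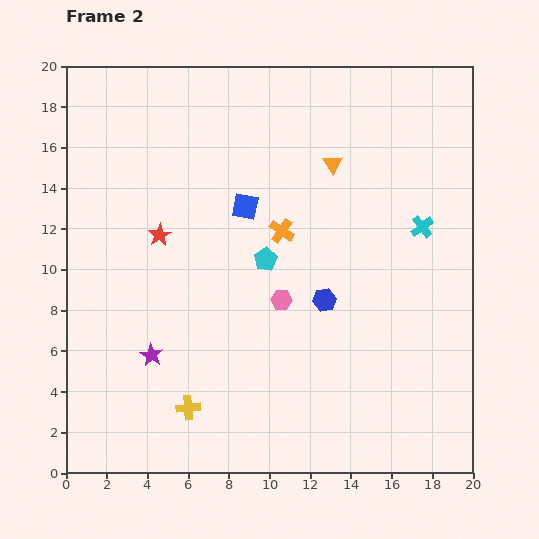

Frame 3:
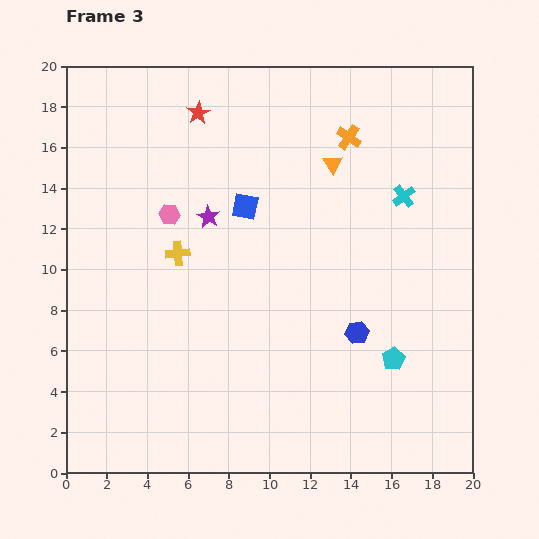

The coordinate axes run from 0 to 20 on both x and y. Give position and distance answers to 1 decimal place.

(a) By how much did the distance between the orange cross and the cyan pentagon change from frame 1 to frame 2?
-7.3

Distance in frame 1: 8.9. Distance in frame 2: 1.6.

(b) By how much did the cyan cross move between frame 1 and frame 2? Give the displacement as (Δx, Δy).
(-1.0, 1.5)

The cyan cross was at (18.5, 10.6) in frame 1 and (17.5, 12.1) in frame 2.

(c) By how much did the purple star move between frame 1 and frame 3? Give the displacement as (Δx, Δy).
(5.6, 0.0)

The purple star was at (1.4, 12.6) in frame 1 and (7.0, 12.6) in frame 3.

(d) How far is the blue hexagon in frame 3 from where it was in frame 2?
2.3

The blue hexagon moved from (12.7, 8.5) to (14.3, 6.9), a distance of √(1.6² + 1.6²) ≈ 2.3.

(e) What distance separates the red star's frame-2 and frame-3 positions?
6.3

The red star moved from (4.6, 11.7) to (6.5, 17.7), a distance of √(1.9² + 6.0²) ≈ 6.3.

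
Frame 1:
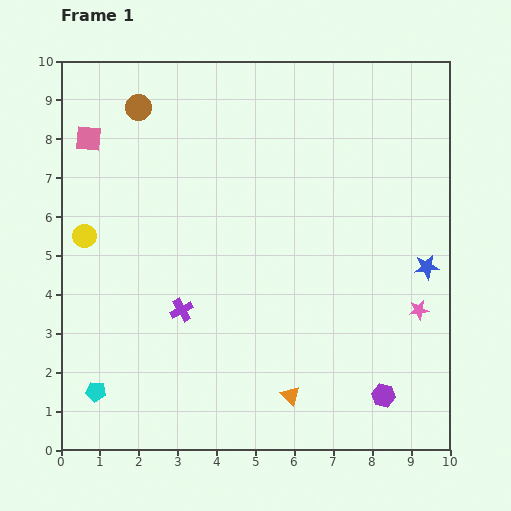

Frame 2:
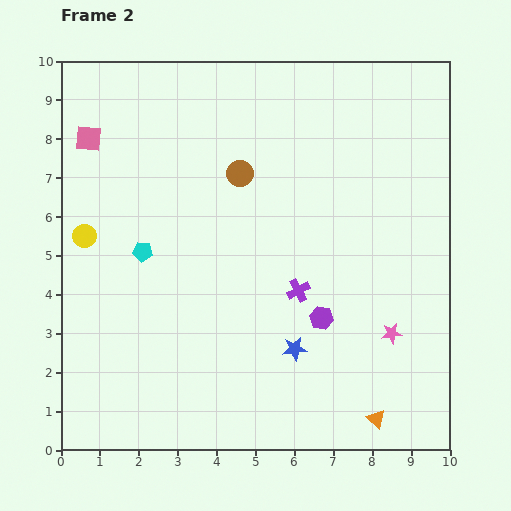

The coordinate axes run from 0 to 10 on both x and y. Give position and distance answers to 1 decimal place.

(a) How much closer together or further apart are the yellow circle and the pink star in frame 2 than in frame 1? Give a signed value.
-0.5

Distance in frame 1: 8.8. Distance in frame 2: 8.3.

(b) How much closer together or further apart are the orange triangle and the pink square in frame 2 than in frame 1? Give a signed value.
+1.9

Distance in frame 1: 8.4. Distance in frame 2: 10.3.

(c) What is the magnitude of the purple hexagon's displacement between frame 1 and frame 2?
2.6

The purple hexagon moved from (8.3, 1.4) to (6.7, 3.4), a distance of √(1.6² + 2.0²) ≈ 2.6.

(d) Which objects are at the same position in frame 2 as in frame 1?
the yellow circle, the pink square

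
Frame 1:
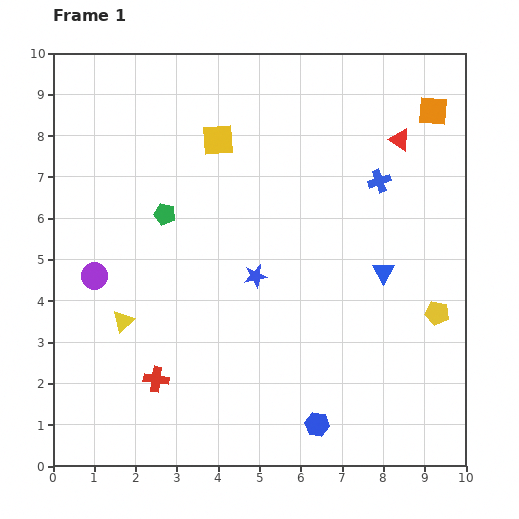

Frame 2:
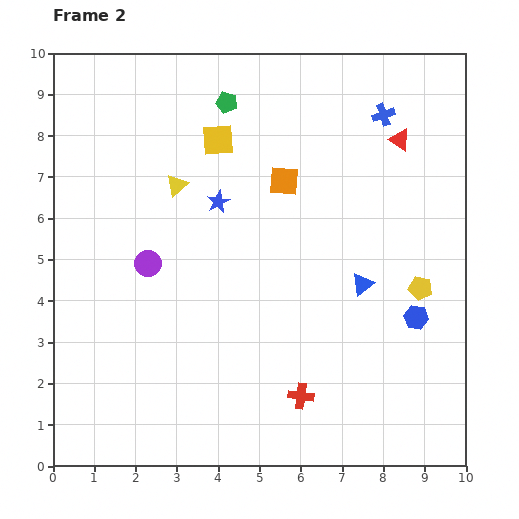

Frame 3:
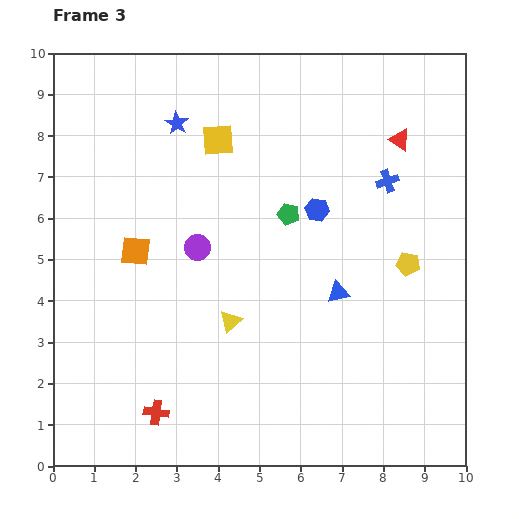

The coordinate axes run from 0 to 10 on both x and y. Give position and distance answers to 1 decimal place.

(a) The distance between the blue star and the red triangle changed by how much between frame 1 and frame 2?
-0.2

Distance in frame 1: 4.8. Distance in frame 2: 4.6.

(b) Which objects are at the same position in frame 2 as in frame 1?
the red triangle, the yellow square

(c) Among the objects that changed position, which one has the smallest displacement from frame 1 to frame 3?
the blue cross

(moved 0.2)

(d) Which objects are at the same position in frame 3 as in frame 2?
the red triangle, the yellow square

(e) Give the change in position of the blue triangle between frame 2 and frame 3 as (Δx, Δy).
(-0.6, -0.2)

The blue triangle was at (7.5, 4.4) in frame 2 and (6.9, 4.2) in frame 3.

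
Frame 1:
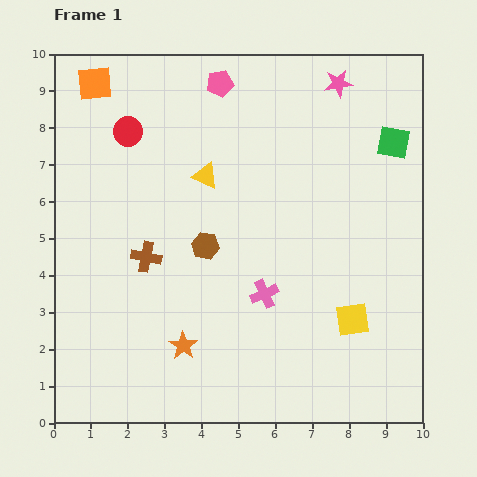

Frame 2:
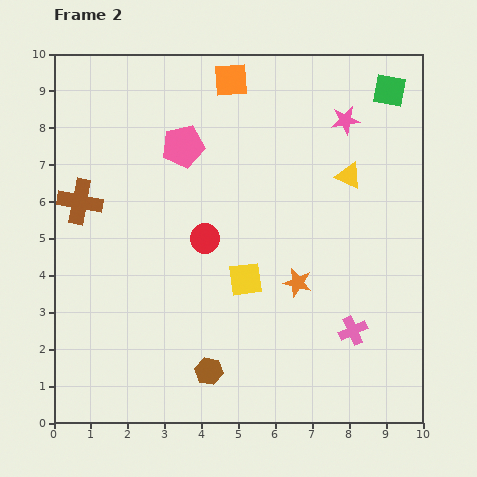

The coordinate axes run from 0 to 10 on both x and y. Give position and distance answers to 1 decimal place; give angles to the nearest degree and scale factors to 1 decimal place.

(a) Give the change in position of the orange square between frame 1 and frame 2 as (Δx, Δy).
(3.7, 0.1)

The orange square was at (1.1, 9.2) in frame 1 and (4.8, 9.3) in frame 2.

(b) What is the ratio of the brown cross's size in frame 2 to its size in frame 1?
1.5×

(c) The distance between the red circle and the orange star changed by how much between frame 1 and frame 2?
-3.2

Distance in frame 1: 6.0. Distance in frame 2: 2.8.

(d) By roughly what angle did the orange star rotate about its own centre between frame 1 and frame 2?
19° counter-clockwise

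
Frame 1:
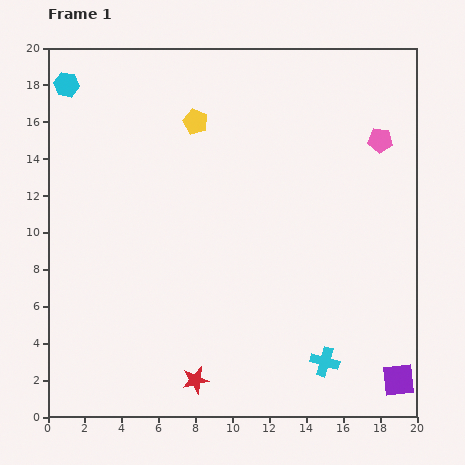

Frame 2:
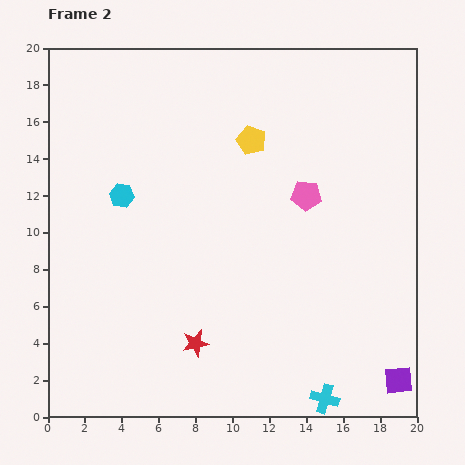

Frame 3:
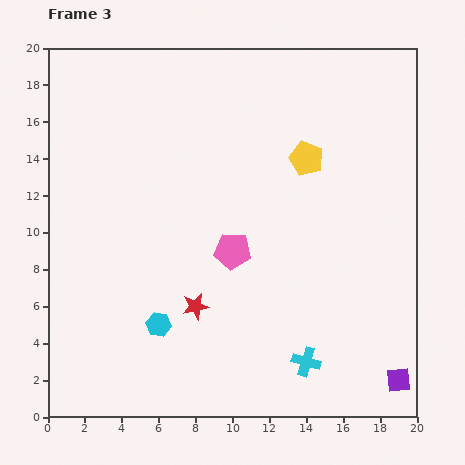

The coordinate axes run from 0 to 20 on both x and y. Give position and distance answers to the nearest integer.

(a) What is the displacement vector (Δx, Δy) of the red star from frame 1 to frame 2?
(0, 2)

The red star was at (8, 2) in frame 1 and (8, 4) in frame 2.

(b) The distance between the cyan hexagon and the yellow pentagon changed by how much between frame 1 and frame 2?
+1

Distance in frame 1: 7. Distance in frame 2: 8.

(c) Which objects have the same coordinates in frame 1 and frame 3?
the purple square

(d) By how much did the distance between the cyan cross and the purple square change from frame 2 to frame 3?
+1

Distance in frame 2: 4. Distance in frame 3: 5.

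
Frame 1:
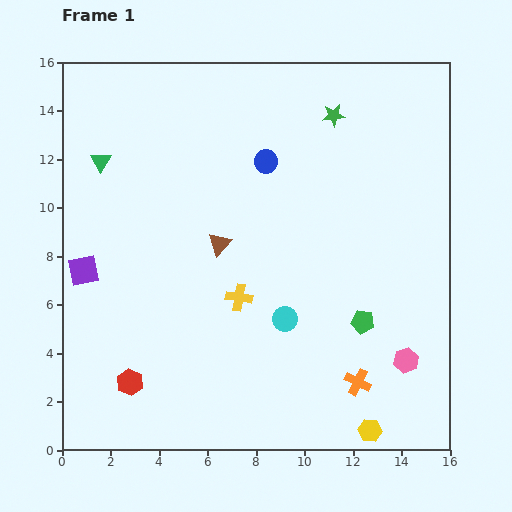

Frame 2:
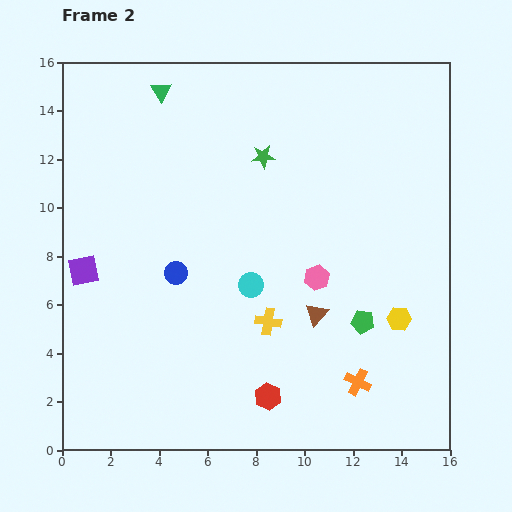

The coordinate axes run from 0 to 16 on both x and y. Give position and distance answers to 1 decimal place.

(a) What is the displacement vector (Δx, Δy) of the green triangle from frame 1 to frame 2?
(2.5, 2.9)

The green triangle was at (1.6, 11.9) in frame 1 and (4.1, 14.8) in frame 2.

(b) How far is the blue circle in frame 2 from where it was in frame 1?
5.9

The blue circle moved from (8.4, 11.9) to (4.7, 7.3), a distance of √(3.7² + 4.6²) ≈ 5.9.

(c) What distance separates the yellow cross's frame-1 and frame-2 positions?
1.6

The yellow cross moved from (7.3, 6.3) to (8.5, 5.3), a distance of √(1.2² + 1.0²) ≈ 1.6.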